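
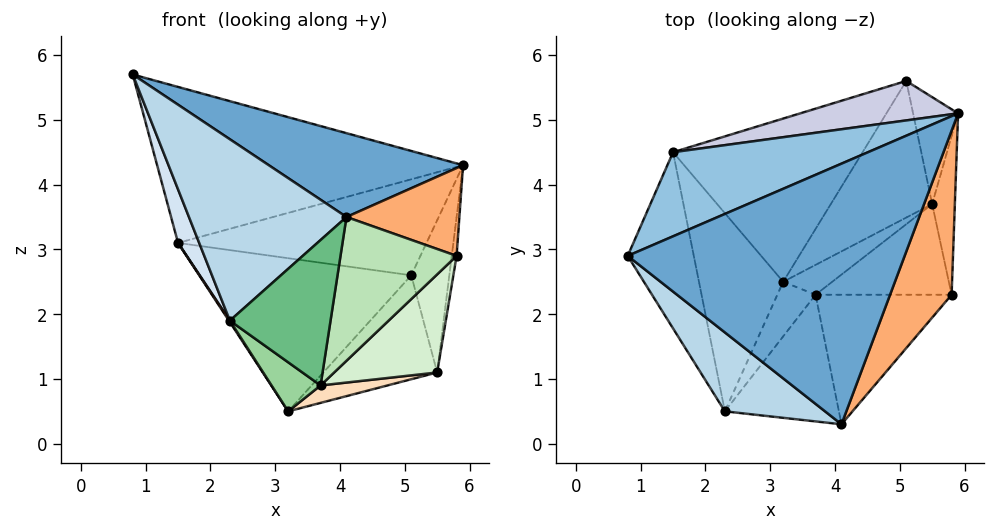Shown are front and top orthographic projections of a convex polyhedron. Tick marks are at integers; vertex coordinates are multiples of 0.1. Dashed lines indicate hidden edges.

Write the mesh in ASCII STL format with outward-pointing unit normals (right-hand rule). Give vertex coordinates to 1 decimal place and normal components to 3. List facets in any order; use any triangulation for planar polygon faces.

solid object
 facet normal 0.366 -0.285 0.886
  outer loop
   vertex 4.1 0.3 3.5
   vertex 5.9 5.1 4.3
   vertex 0.8 2.9 5.7
  endloop
 endfacet
 facet normal -0.242 0.854 0.460
  outer loop
   vertex 1.5 4.5 3.1
   vertex 0.8 2.9 5.7
   vertex 5.9 5.1 4.3
  endloop
 endfacet
 facet normal -0.415 -0.834 0.363
  outer loop
   vertex 2.3 0.5 1.9
   vertex 4.1 0.3 3.5
   vertex 0.8 2.9 5.7
  endloop
 endfacet
 facet normal -0.945 -0.095 -0.313
  outer loop
   vertex 2.3 0.5 1.9
   vertex 0.8 2.9 5.7
   vertex 1.5 4.5 3.1
  endloop
 endfacet
 facet normal -0.838 -0.004 -0.545
  outer loop
   vertex 2.3 0.5 1.9
   vertex 1.5 4.5 3.1
   vertex 3.2 2.5 0.5
  endloop
 endfacet
 facet normal 0.655 -0.357 0.666
  outer loop
   vertex 5.8 2.3 2.9
   vertex 5.9 5.1 4.3
   vertex 4.1 0.3 3.5
  endloop
 endfacet
 facet normal 0.990 0.034 -0.139
  outer loop
   vertex 5.8 2.3 2.9
   vertex 5.5 3.7 1.1
   vertex 5.9 5.1 4.3
  endloop
 endfacet
 facet normal 0.439 -0.454 -0.776
  outer loop
   vertex 3.7 2.3 0.9
   vertex 3.2 2.5 0.5
   vertex 5.5 3.7 1.1
  endloop
 endfacet
 facet normal 0.447 -0.674 -0.588
  outer loop
   vertex 3.7 2.3 0.9
   vertex 4.1 0.3 3.5
   vertex 2.3 0.5 1.9
  endloop
 endfacet
 facet normal 0.312 -0.635 -0.707
  outer loop
   vertex 3.7 2.3 0.9
   vertex 2.3 0.5 1.9
   vertex 3.2 2.5 0.5
  endloop
 endfacet
 facet normal 0.538 -0.626 -0.565
  outer loop
   vertex 3.7 2.3 0.9
   vertex 5.8 2.3 2.9
   vertex 4.1 0.3 3.5
  endloop
 endfacet
 facet normal 0.543 -0.617 -0.570
  outer loop
   vertex 3.7 2.3 0.9
   vertex 5.5 3.7 1.1
   vertex 5.8 2.3 2.9
  endloop
 endfacet
 facet normal -0.296 0.653 -0.696
  outer loop
   vertex 5.1 5.6 2.6
   vertex 3.2 2.5 0.5
   vertex 1.5 4.5 3.1
  endloop
 endfacet
 facet normal -0.108 0.602 -0.791
  outer loop
   vertex 5.1 5.6 2.6
   vertex 5.5 3.7 1.1
   vertex 3.2 2.5 0.5
  endloop
 endfacet
 facet normal -0.224 0.901 0.371
  outer loop
   vertex 5.1 5.6 2.6
   vertex 1.5 4.5 3.1
   vertex 5.9 5.1 4.3
  endloop
 endfacet
 facet normal 0.866 0.409 -0.287
  outer loop
   vertex 5.1 5.6 2.6
   vertex 5.9 5.1 4.3
   vertex 5.5 3.7 1.1
  endloop
 endfacet
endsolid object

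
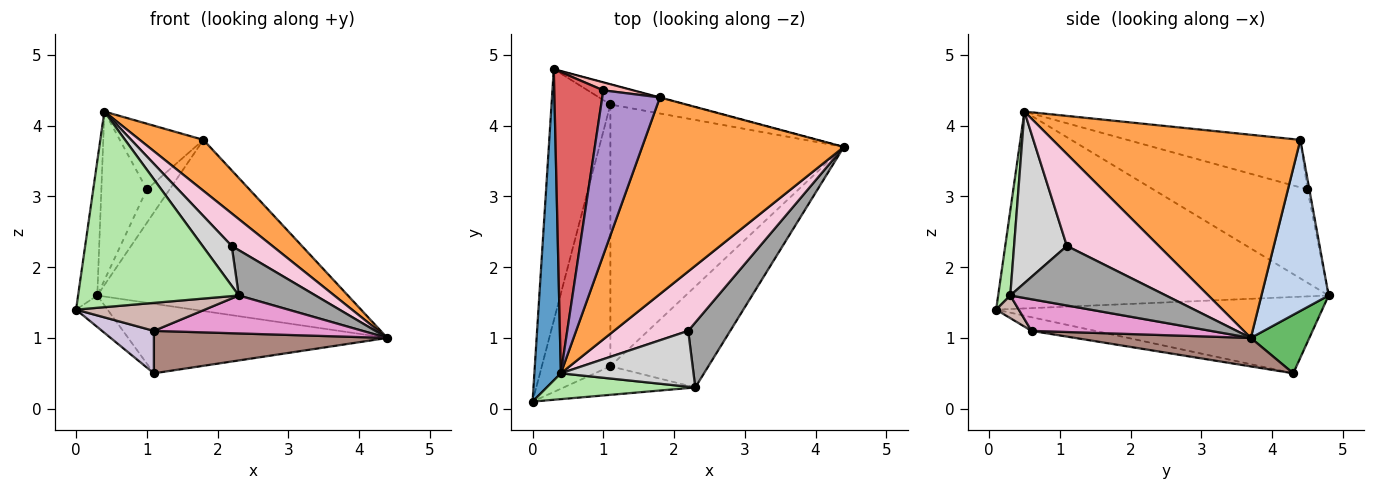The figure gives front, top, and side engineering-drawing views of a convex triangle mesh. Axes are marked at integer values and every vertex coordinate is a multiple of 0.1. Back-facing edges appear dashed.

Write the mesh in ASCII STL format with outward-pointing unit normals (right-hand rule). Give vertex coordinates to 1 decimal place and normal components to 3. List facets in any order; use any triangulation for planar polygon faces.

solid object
 facet normal -0.989 0.057 0.133
  outer loop
   vertex 0.4 0.5 4.2
   vertex 0.3 4.8 1.6
   vertex 0.0 0.1 1.4
  endloop
 endfacet
 facet normal 0.259 0.966 -0.001
  outer loop
   vertex 1.8 4.4 3.8
   vertex 4.4 3.7 1.0
   vertex 0.3 4.8 1.6
  endloop
 endfacet
 facet normal 0.698 -0.180 0.693
  outer loop
   vertex 1.8 4.4 3.8
   vertex 0.4 0.5 4.2
   vertex 4.4 3.7 1.0
  endloop
 endfacet
 facet normal -0.790 0.076 -0.609
  outer loop
   vertex 1.1 4.3 0.5
   vertex 0.0 0.1 1.4
   vertex 0.3 4.8 1.6
  endloop
 endfacet
 facet normal 0.212 0.939 -0.272
  outer loop
   vertex 1.1 4.3 0.5
   vertex 0.3 4.8 1.6
   vertex 4.4 3.7 1.0
  endloop
 endfacet
 facet normal 0.075 -0.989 0.131
  outer loop
   vertex 2.3 0.3 1.6
   vertex 0.4 0.5 4.2
   vertex 0.0 0.1 1.4
  endloop
 endfacet
 facet normal -0.857 0.252 0.450
  outer loop
   vertex 1.0 4.5 3.1
   vertex 0.3 4.8 1.6
   vertex 0.4 0.5 4.2
  endloop
 endfacet
 facet normal -0.082 0.969 0.232
  outer loop
   vertex 1.0 4.5 3.1
   vertex 1.8 4.4 3.8
   vertex 0.3 4.8 1.6
  endloop
 endfacet
 facet normal -0.608 0.294 0.737
  outer loop
   vertex 1.0 4.5 3.1
   vertex 0.4 0.5 4.2
   vertex 1.8 4.4 3.8
  endloop
 endfacet
 facet normal -0.193 -0.157 -0.969
  outer loop
   vertex 1.1 0.6 1.1
   vertex 0.0 0.1 1.4
   vertex 1.1 4.3 0.5
  endloop
 endfacet
 facet normal 0.120 -0.159 -0.980
  outer loop
   vertex 1.1 0.6 1.1
   vertex 1.1 4.3 0.5
   vertex 4.4 3.7 1.0
  endloop
 endfacet
 facet normal 0.122 -0.694 -0.709
  outer loop
   vertex 1.1 0.6 1.1
   vertex 2.3 0.3 1.6
   vertex 0.0 0.1 1.4
  endloop
 endfacet
 facet normal 0.289 -0.337 -0.896
  outer loop
   vertex 1.1 0.6 1.1
   vertex 4.4 3.7 1.0
   vertex 2.3 0.3 1.6
  endloop
 endfacet
 facet normal 0.736 -0.325 0.594
  outer loop
   vertex 2.2 1.1 2.3
   vertex 4.4 3.7 1.0
   vertex 0.4 0.5 4.2
  endloop
 endfacet
 facet normal 0.758 -0.374 0.535
  outer loop
   vertex 2.2 1.1 2.3
   vertex 2.3 0.3 1.6
   vertex 4.4 3.7 1.0
  endloop
 endfacet
 facet normal 0.725 -0.400 0.561
  outer loop
   vertex 2.2 1.1 2.3
   vertex 0.4 0.5 4.2
   vertex 2.3 0.3 1.6
  endloop
 endfacet
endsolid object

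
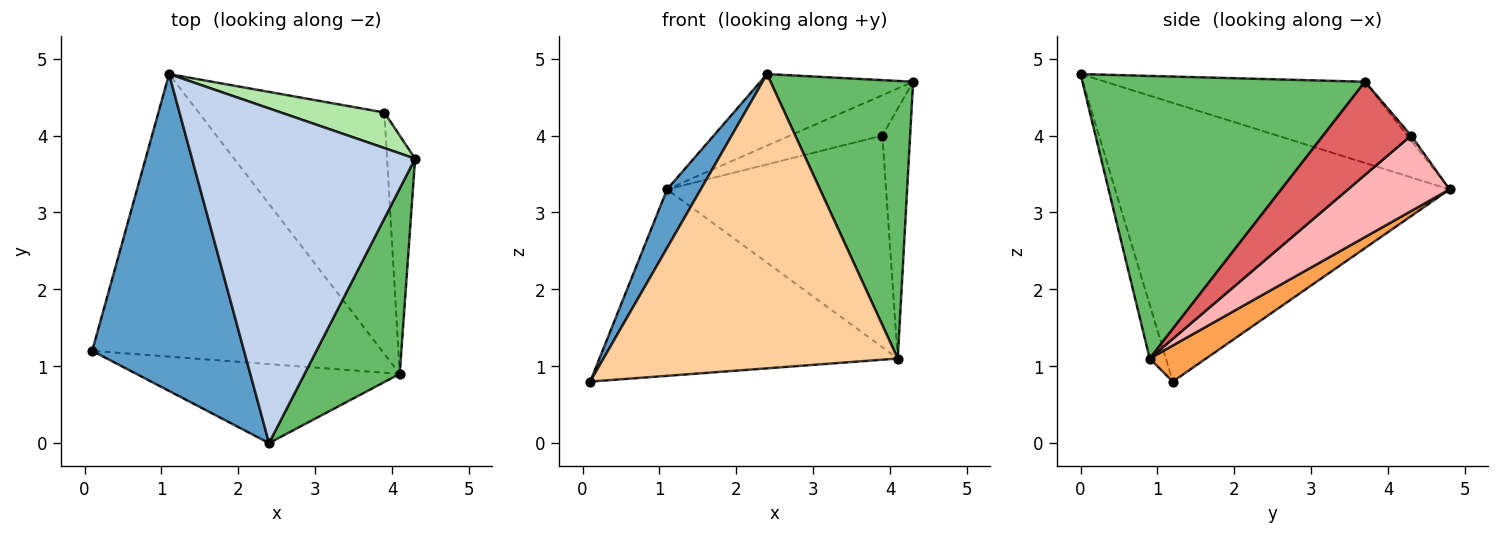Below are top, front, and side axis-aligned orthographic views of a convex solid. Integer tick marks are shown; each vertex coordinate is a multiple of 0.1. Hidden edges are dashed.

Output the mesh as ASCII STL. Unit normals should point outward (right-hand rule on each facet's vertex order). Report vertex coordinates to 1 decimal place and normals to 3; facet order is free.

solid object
 facet normal -0.875 -0.088 0.477
  outer loop
   vertex 2.4 0.0 4.8
   vertex 1.1 4.8 3.3
   vertex 0.1 1.2 0.8
  endloop
 endfacet
 facet normal -0.335 0.197 0.921
  outer loop
   vertex 2.4 0.0 4.8
   vertex 4.3 3.7 4.7
   vertex 1.1 4.8 3.3
  endloop
 endfacet
 facet normal 0.103 0.548 -0.830
  outer loop
   vertex 4.1 0.9 1.1
   vertex 0.1 1.2 0.8
   vertex 1.1 4.8 3.3
  endloop
 endfacet
 facet normal -0.053 -0.964 -0.259
  outer loop
   vertex 4.1 0.9 1.1
   vertex 2.4 0.0 4.8
   vertex 0.1 1.2 0.8
  endloop
 endfacet
 facet normal 0.855 -0.431 0.288
  outer loop
   vertex 4.1 0.9 1.1
   vertex 4.3 3.7 4.7
   vertex 2.4 0.0 4.8
  endloop
 endfacet
 facet normal -0.031 0.750 0.661
  outer loop
   vertex 3.9 4.3 4.0
   vertex 1.1 4.8 3.3
   vertex 4.3 3.7 4.7
  endloop
 endfacet
 facet normal 0.917 0.289 -0.276
  outer loop
   vertex 3.9 4.3 4.0
   vertex 4.3 3.7 4.7
   vertex 4.1 0.9 1.1
  endloop
 endfacet
 facet normal 0.292 0.630 -0.719
  outer loop
   vertex 3.9 4.3 4.0
   vertex 4.1 0.9 1.1
   vertex 1.1 4.8 3.3
  endloop
 endfacet
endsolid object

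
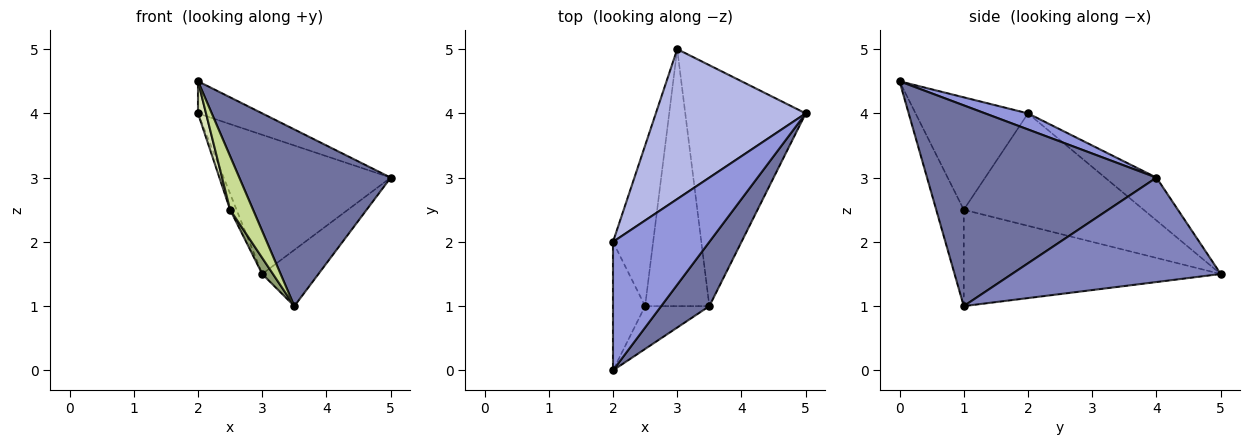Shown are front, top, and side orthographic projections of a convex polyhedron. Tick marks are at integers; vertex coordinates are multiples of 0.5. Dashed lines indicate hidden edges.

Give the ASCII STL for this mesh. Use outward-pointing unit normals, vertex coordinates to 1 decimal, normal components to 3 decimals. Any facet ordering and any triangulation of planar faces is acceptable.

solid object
 facet normal 0.818 -0.540 0.196
  outer loop
   vertex 3.5 1.0 1.0
   vertex 5.0 4.0 3.0
   vertex 2.0 0.0 4.5
  endloop
 endfacet
 facet normal 0.645 0.174 -0.744
  outer loop
   vertex 3.5 1.0 1.0
   vertex 3.0 5.0 1.5
   vertex 5.0 4.0 3.0
  endloop
 endfacet
 facet normal 0.160 0.239 0.958
  outer loop
   vertex 2.0 2.0 4.0
   vertex 2.0 0.0 4.5
   vertex 5.0 4.0 3.0
  endloop
 endfacet
 facet normal -0.205 0.666 0.717
  outer loop
   vertex 2.0 2.0 4.0
   vertex 5.0 4.0 3.0
   vertex 3.0 5.0 1.5
  endloop
 endfacet
 facet normal -0.832 -0.035 -0.554
  outer loop
   vertex 2.5 1.0 2.5
   vertex 3.0 5.0 1.5
   vertex 3.5 1.0 1.0
  endloop
 endfacet
 facet normal -0.941 0.034 -0.336
  outer loop
   vertex 2.5 1.0 2.5
   vertex 2.0 2.0 4.0
   vertex 3.0 5.0 1.5
  endloop
 endfacet
 facet normal -0.684 -0.570 -0.456
  outer loop
   vertex 2.5 1.0 2.5
   vertex 3.5 1.0 1.0
   vertex 2.0 0.0 4.5
  endloop
 endfacet
 facet normal -0.959 -0.069 -0.274
  outer loop
   vertex 2.5 1.0 2.5
   vertex 2.0 0.0 4.5
   vertex 2.0 2.0 4.0
  endloop
 endfacet
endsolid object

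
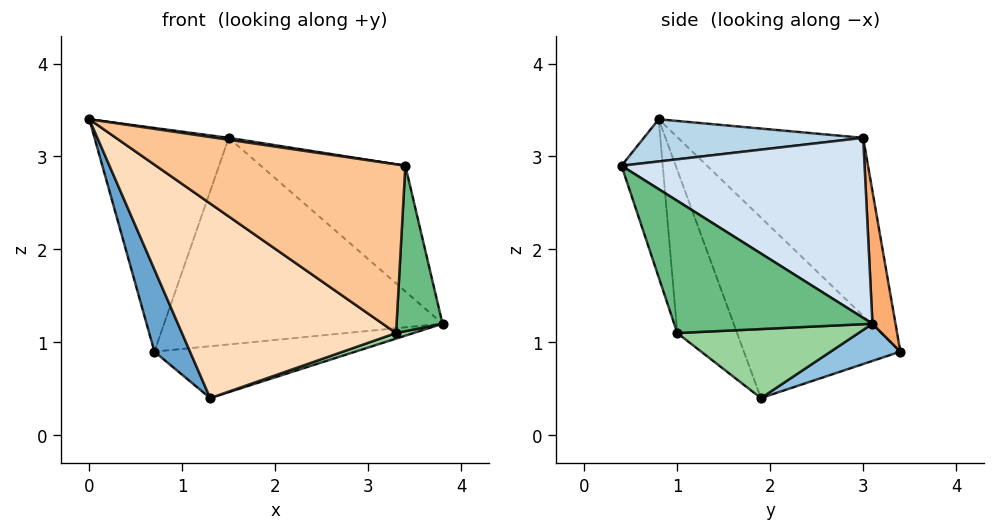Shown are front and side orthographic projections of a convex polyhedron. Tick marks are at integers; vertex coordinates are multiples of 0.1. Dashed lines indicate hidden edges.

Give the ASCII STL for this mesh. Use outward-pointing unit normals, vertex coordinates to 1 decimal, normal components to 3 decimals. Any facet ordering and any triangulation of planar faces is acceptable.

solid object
 facet normal -0.871 -0.198 -0.450
  outer loop
   vertex 0.7 3.4 0.9
   vertex 1.3 1.9 0.4
   vertex 0.0 0.8 3.4
  endloop
 endfacet
 facet normal 0.124 0.358 -0.925
  outer loop
   vertex 0.7 3.4 0.9
   vertex 3.8 3.1 1.2
   vertex 1.3 1.9 0.4
  endloop
 endfacet
 facet normal 0.145 -0.009 0.989
  outer loop
   vertex 1.5 3.0 3.2
   vertex 0.0 0.8 3.4
   vertex 3.4 0.4 2.9
  endloop
 endfacet
 facet normal 0.604 0.359 0.712
  outer loop
   vertex 1.5 3.0 3.2
   vertex 3.4 0.4 2.9
   vertex 3.8 3.1 1.2
  endloop
 endfacet
 facet normal -0.756 0.548 0.358
  outer loop
   vertex 1.5 3.0 3.2
   vertex 0.7 3.4 0.9
   vertex 0.0 0.8 3.4
  endloop
 endfacet
 facet normal 0.082 0.986 0.143
  outer loop
   vertex 1.5 3.0 3.2
   vertex 3.8 3.1 1.2
   vertex 0.7 3.4 0.9
  endloop
 endfacet
 facet normal -0.155 -0.940 -0.305
  outer loop
   vertex 3.3 1.0 1.1
   vertex 3.4 0.4 2.9
   vertex 0.0 0.8 3.4
  endloop
 endfacet
 facet normal -0.243 -0.872 -0.425
  outer loop
   vertex 3.3 1.0 1.1
   vertex 0.0 0.8 3.4
   vertex 1.3 1.9 0.4
  endloop
 endfacet
 facet normal 0.966 -0.224 -0.128
  outer loop
   vertex 3.3 1.0 1.1
   vertex 3.8 3.1 1.2
   vertex 3.4 0.4 2.9
  endloop
 endfacet
 facet normal 0.318 -0.031 -0.948
  outer loop
   vertex 3.3 1.0 1.1
   vertex 1.3 1.9 0.4
   vertex 3.8 3.1 1.2
  endloop
 endfacet
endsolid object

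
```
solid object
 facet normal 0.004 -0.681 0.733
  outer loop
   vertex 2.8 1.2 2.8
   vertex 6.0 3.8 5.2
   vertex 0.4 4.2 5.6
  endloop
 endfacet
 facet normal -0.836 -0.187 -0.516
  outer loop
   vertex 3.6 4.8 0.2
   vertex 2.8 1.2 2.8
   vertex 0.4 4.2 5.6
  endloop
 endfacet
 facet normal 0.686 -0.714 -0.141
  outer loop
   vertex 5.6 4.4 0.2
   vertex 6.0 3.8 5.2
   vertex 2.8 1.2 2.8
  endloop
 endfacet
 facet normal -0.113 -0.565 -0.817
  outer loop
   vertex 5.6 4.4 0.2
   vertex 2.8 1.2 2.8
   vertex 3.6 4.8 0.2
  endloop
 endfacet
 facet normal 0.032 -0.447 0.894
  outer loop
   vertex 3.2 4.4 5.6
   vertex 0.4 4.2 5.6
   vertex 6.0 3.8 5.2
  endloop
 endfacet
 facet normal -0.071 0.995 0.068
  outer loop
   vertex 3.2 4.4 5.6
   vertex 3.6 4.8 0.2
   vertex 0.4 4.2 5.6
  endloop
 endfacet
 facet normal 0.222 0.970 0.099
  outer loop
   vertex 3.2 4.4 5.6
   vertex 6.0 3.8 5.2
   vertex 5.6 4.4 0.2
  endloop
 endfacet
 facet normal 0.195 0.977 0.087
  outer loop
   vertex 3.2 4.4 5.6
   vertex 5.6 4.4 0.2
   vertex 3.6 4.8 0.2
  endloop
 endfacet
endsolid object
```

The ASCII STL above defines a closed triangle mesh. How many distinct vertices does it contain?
6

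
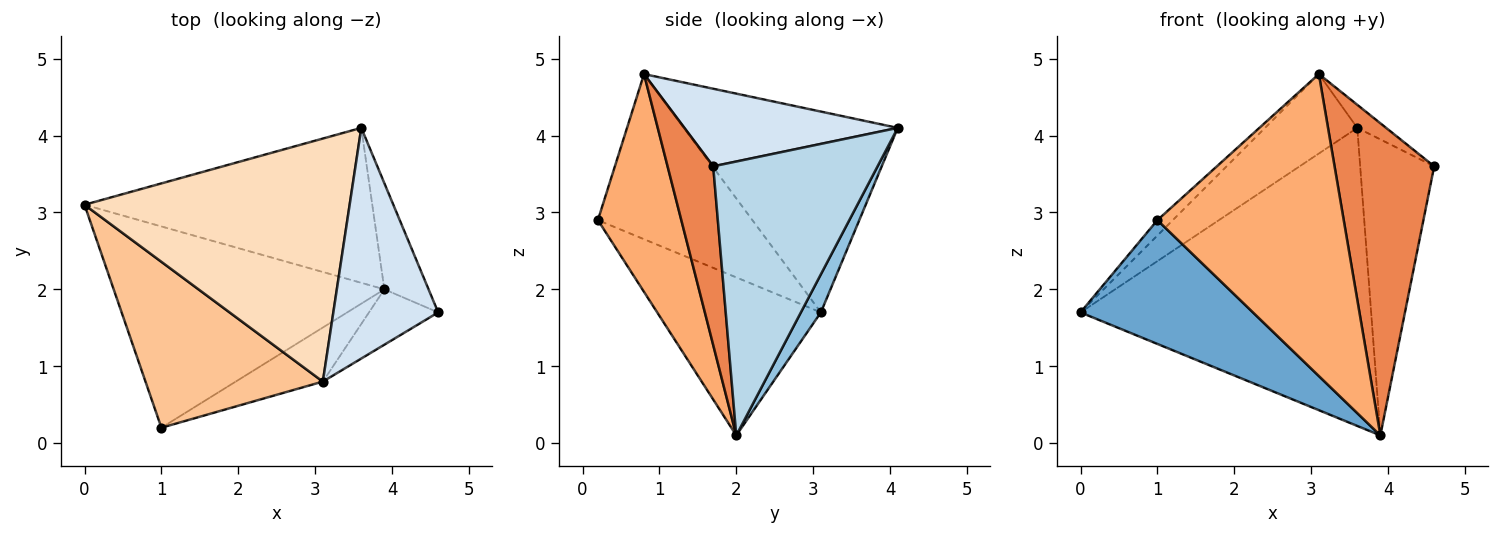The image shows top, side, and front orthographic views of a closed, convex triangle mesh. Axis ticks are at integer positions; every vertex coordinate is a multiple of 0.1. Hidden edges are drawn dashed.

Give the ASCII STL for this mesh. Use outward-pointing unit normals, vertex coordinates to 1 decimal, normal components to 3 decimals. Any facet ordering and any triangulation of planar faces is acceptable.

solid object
 facet normal -0.445 -0.469 -0.763
  outer loop
   vertex 3.9 2.0 0.1
   vertex 1.0 0.2 2.9
   vertex 0.0 3.1 1.7
  endloop
 endfacet
 facet normal 0.061 0.886 -0.460
  outer loop
   vertex 3.6 4.1 4.1
   vertex 3.9 2.0 0.1
   vertex 0.0 3.1 1.7
  endloop
 endfacet
 facet normal 0.902 0.406 -0.146
  outer loop
   vertex 3.6 4.1 4.1
   vertex 4.6 1.7 3.6
   vertex 3.9 2.0 0.1
  endloop
 endfacet
 facet normal 0.593 0.080 0.801
  outer loop
   vertex 3.1 0.8 4.8
   vertex 4.6 1.7 3.6
   vertex 3.6 4.1 4.1
  endloop
 endfacet
 facet normal 0.411 -0.898 -0.159
  outer loop
   vertex 3.1 0.8 4.8
   vertex 3.9 2.0 0.1
   vertex 4.6 1.7 3.6
  endloop
 endfacet
 facet normal 0.403 -0.901 -0.161
  outer loop
   vertex 3.1 0.8 4.8
   vertex 1.0 0.2 2.9
   vertex 3.9 2.0 0.1
  endloop
 endfacet
 facet normal -0.680 0.068 0.730
  outer loop
   vertex 3.1 0.8 4.8
   vertex 0.0 3.1 1.7
   vertex 1.0 0.2 2.9
  endloop
 endfacet
 facet normal -0.584 0.252 0.771
  outer loop
   vertex 3.1 0.8 4.8
   vertex 3.6 4.1 4.1
   vertex 0.0 3.1 1.7
  endloop
 endfacet
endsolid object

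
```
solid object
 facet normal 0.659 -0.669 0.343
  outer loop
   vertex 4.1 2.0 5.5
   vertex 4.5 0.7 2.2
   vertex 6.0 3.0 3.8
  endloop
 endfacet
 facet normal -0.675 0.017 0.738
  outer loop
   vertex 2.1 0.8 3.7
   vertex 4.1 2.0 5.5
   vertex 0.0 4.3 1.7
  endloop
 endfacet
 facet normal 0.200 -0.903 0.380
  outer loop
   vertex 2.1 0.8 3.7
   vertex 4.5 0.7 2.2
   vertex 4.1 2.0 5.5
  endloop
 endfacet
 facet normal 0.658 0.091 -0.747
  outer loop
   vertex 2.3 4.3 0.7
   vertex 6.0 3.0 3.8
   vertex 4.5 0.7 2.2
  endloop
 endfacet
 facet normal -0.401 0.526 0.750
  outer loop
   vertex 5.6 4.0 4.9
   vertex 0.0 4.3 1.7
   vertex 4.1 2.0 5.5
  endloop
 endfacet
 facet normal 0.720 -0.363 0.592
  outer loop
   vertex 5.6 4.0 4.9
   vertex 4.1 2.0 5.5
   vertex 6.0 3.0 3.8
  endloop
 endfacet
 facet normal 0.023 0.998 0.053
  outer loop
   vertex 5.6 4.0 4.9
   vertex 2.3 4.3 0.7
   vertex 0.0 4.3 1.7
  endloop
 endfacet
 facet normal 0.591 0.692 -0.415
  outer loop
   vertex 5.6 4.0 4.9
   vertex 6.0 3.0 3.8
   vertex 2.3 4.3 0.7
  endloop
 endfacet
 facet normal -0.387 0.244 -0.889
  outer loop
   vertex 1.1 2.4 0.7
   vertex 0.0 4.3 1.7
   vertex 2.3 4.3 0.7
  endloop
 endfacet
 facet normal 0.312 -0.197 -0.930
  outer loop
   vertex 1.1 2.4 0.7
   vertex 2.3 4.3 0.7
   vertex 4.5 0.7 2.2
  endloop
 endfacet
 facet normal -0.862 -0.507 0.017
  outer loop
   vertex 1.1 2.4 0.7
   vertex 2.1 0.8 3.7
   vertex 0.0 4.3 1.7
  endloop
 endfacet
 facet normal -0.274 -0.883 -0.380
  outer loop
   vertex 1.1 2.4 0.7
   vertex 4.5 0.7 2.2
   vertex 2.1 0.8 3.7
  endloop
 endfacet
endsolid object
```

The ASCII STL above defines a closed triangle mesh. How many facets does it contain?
12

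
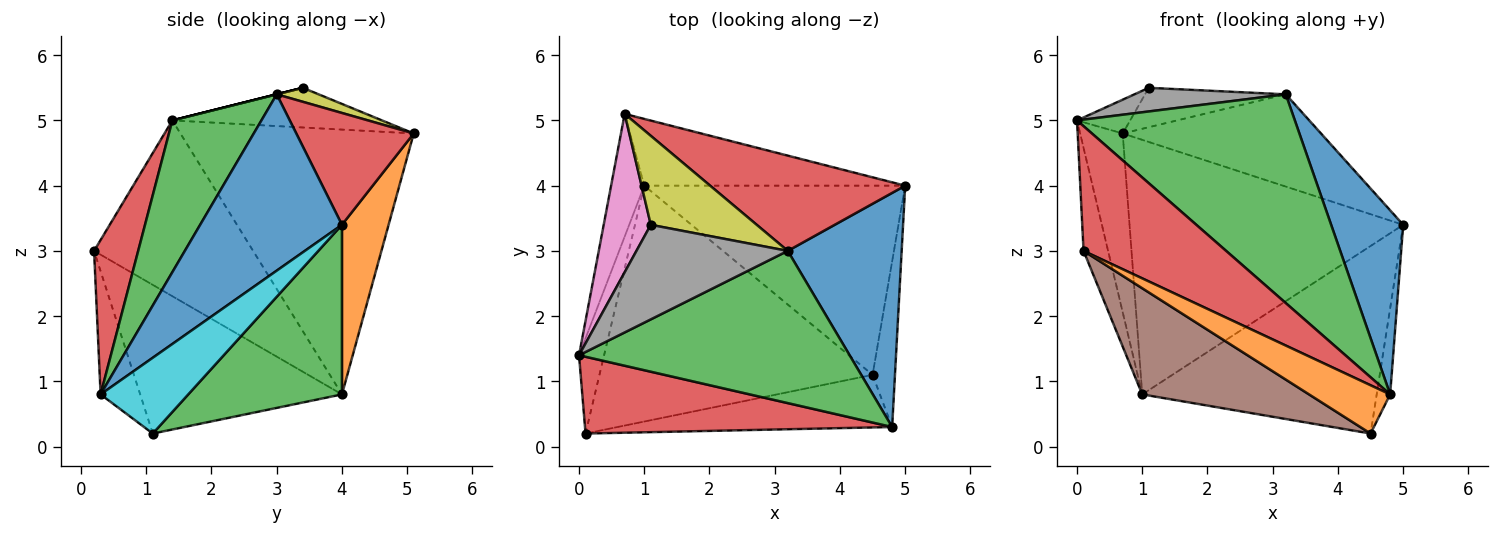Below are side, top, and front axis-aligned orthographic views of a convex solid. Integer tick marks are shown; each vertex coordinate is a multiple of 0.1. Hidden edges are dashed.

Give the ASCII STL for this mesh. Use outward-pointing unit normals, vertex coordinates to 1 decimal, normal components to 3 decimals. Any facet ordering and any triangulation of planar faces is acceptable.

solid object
 facet normal -0.976 0.178 -0.122
  outer loop
   vertex 1.0 4.0 0.8
   vertex 0.0 1.4 5.0
   vertex 0.7 5.1 4.8
  endloop
 endfacet
 facet normal 0.163 0.954 -0.250
  outer loop
   vertex 1.0 4.0 0.8
   vertex 0.7 5.1 4.8
   vertex 5.0 4.0 3.4
  endloop
 endfacet
 facet normal 0.419 0.639 -0.645
  outer loop
   vertex 1.0 4.0 0.8
   vertex 5.0 4.0 3.4
   vertex 4.5 1.1 0.2
  endloop
 endfacet
 facet normal 0.381 0.643 0.664
  outer loop
   vertex 3.2 3.0 5.4
   vertex 5.0 4.0 3.4
   vertex 0.7 5.1 4.8
  endloop
 endfacet
 facet normal -0.979 0.151 -0.140
  outer loop
   vertex 0.1 0.2 3.0
   vertex 0.0 1.4 5.0
   vertex 1.0 4.0 0.8
  endloop
 endfacet
 facet normal -0.445 -0.368 -0.817
  outer loop
   vertex 0.1 0.2 3.0
   vertex 1.0 4.0 0.8
   vertex 4.5 1.1 0.2
  endloop
 endfacet
 facet normal -0.636 0.161 0.755
  outer loop
   vertex 1.1 3.4 5.5
   vertex 0.7 5.1 4.8
   vertex 0.0 1.4 5.0
  endloop
 endfacet
 facet normal 0.000 -0.243 0.970
  outer loop
   vertex 1.1 3.4 5.5
   vertex 0.0 1.4 5.0
   vertex 3.2 3.0 5.4
  endloop
 endfacet
 facet normal 0.120 0.402 0.908
  outer loop
   vertex 1.1 3.4 5.5
   vertex 3.2 3.0 5.4
   vertex 0.7 5.1 4.8
  endloop
 endfacet
 facet normal 0.949 0.146 -0.280
  outer loop
   vertex 4.8 0.3 0.8
   vertex 4.5 1.1 0.2
   vertex 5.0 4.0 3.4
  endloop
 endfacet
 facet normal 0.773 -0.392 0.499
  outer loop
   vertex 4.8 0.3 0.8
   vertex 5.0 4.0 3.4
   vertex 3.2 3.0 5.4
  endloop
 endfacet
 facet normal -0.314 -0.642 -0.699
  outer loop
   vertex 4.8 0.3 0.8
   vertex 0.1 0.2 3.0
   vertex 4.5 1.1 0.2
  endloop
 endfacet
 facet normal 0.314 -0.767 0.559
  outer loop
   vertex 4.8 0.3 0.8
   vertex 3.2 3.0 5.4
   vertex 0.0 1.4 5.0
  endloop
 endfacet
 facet normal 0.255 -0.824 0.507
  outer loop
   vertex 4.8 0.3 0.8
   vertex 0.0 1.4 5.0
   vertex 0.1 0.2 3.0
  endloop
 endfacet
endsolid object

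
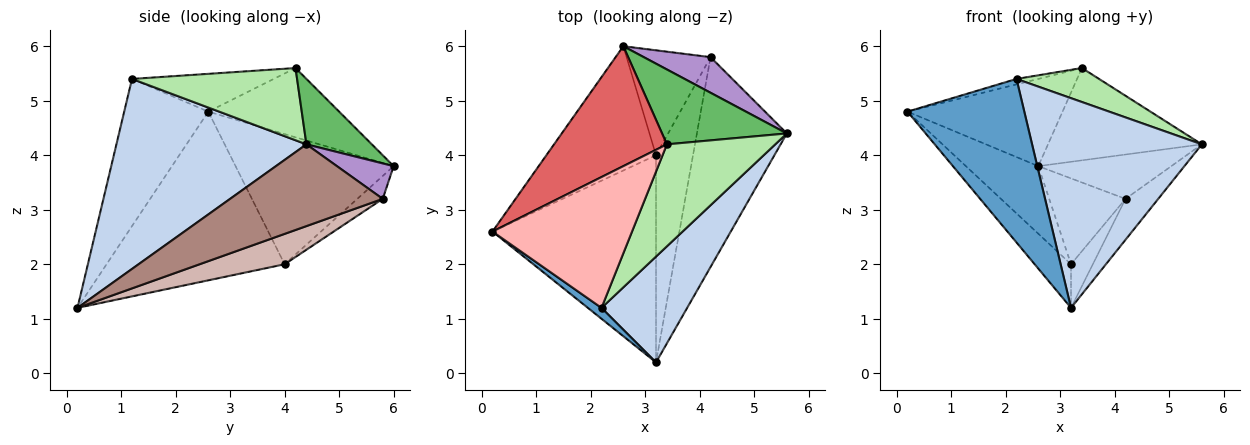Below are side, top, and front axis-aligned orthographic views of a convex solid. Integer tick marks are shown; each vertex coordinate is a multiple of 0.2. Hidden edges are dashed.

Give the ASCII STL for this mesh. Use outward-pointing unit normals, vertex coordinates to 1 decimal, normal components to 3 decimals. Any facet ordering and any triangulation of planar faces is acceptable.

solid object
 facet normal -0.583 -0.810 0.054
  outer loop
   vertex 2.2 1.2 5.4
   vertex 0.2 2.6 4.8
   vertex 3.2 0.2 1.2
  endloop
 endfacet
 facet normal 0.707 -0.632 0.319
  outer loop
   vertex 2.2 1.2 5.4
   vertex 3.2 0.2 1.2
   vertex 5.6 4.4 4.2
  endloop
 endfacet
 facet normal -0.710 0.145 -0.689
  outer loop
   vertex 3.2 4.0 2.0
   vertex 3.2 0.2 1.2
   vertex 0.2 2.6 4.8
  endloop
 endfacet
 facet normal -0.722 0.331 -0.608
  outer loop
   vertex 3.2 4.0 2.0
   vertex 0.2 2.6 4.8
   vertex 2.6 6.0 3.8
  endloop
 endfacet
 facet normal 0.314 0.738 0.598
  outer loop
   vertex 3.4 4.2 5.6
   vertex 5.6 4.4 4.2
   vertex 2.6 6.0 3.8
  endloop
 endfacet
 facet normal 0.535 -0.267 0.802
  outer loop
   vertex 3.4 4.2 5.6
   vertex 2.2 1.2 5.4
   vertex 5.6 4.4 4.2
  endloop
 endfacet
 facet normal -0.445 0.527 0.724
  outer loop
   vertex 3.4 4.2 5.6
   vertex 2.6 6.0 3.8
   vertex 0.2 2.6 4.8
  endloop
 endfacet
 facet normal -0.261 0.040 0.964
  outer loop
   vertex 3.4 4.2 5.6
   vertex 0.2 2.6 4.8
   vertex 2.2 1.2 5.4
  endloop
 endfacet
 facet normal 0.315 0.740 0.594
  outer loop
   vertex 4.2 5.8 3.2
   vertex 2.6 6.0 3.8
   vertex 5.6 4.4 4.2
  endloop
 endfacet
 facet normal -0.207 0.620 -0.757
  outer loop
   vertex 4.2 5.8 3.2
   vertex 3.2 4.0 2.0
   vertex 2.6 6.0 3.8
  endloop
 endfacet
 facet normal 0.666 0.143 -0.732
  outer loop
   vertex 4.2 5.8 3.2
   vertex 5.6 4.4 4.2
   vertex 3.2 0.2 1.2
  endloop
 endfacet
 facet normal 0.626 0.161 -0.763
  outer loop
   vertex 4.2 5.8 3.2
   vertex 3.2 0.2 1.2
   vertex 3.2 4.0 2.0
  endloop
 endfacet
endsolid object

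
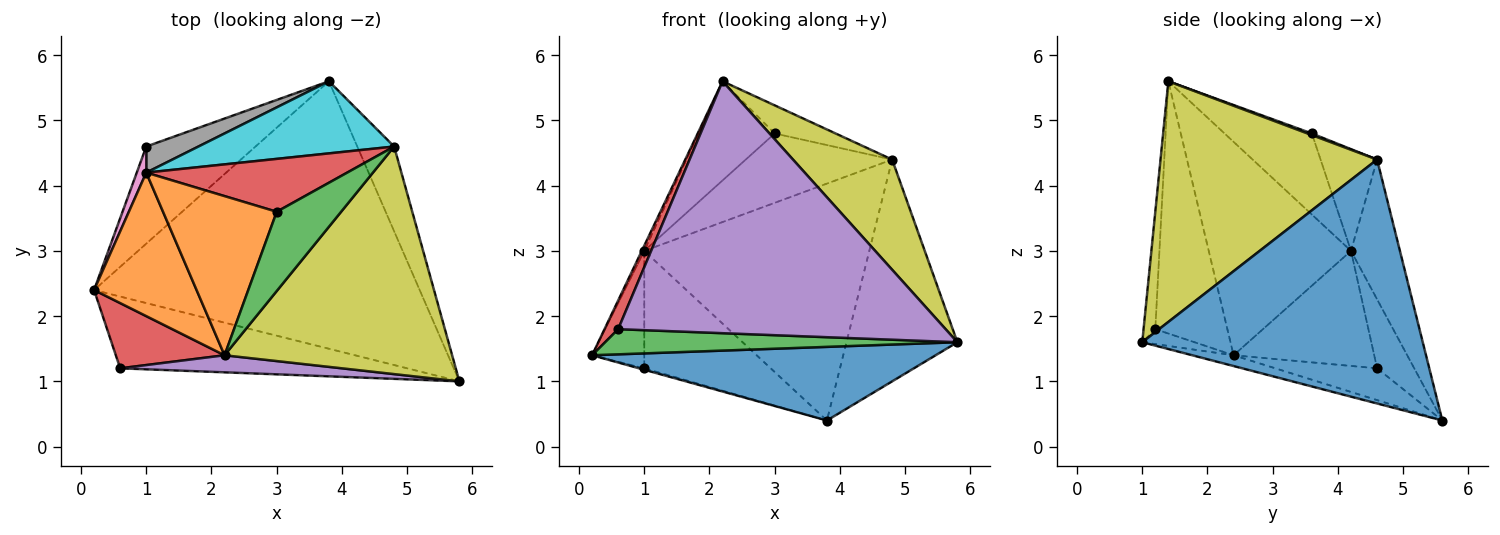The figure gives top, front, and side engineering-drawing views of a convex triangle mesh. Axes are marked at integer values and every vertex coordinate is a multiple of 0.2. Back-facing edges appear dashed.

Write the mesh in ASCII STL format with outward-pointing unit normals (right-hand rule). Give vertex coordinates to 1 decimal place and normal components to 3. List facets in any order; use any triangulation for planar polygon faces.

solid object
 facet normal -0.032 -0.265 -0.964
  outer loop
   vertex 3.8 5.6 0.4
   vertex 5.8 1.0 1.6
   vertex 0.2 2.4 1.4
  endloop
 endfacet
 facet normal -0.901 0.016 0.433
  outer loop
   vertex 1.0 4.2 3.0
   vertex 0.2 2.4 1.4
   vertex 2.2 1.4 5.6
  endloop
 endfacet
 facet normal -0.049 -0.330 -0.943
  outer loop
   vertex 0.6 1.2 1.8
   vertex 0.2 2.4 1.4
   vertex 5.8 1.0 1.6
  endloop
 endfacet
 facet normal -0.905 -0.172 0.390
  outer loop
   vertex 0.6 1.2 1.8
   vertex 2.2 1.4 5.6
   vertex 0.2 2.4 1.4
  endloop
 endfacet
 facet normal -0.036 -0.997 0.068
  outer loop
   vertex 0.6 1.2 1.8
   vertex 5.8 1.0 1.6
   vertex 2.2 1.4 5.6
  endloop
 endfacet
 facet normal -0.279 0.014 -0.960
  outer loop
   vertex 1.0 4.6 1.2
   vertex 3.8 5.6 0.4
   vertex 0.2 2.4 1.4
  endloop
 endfacet
 facet normal -0.935 0.347 0.077
  outer loop
   vertex 1.0 4.6 1.2
   vertex 0.2 2.4 1.4
   vertex 1.0 4.2 3.0
  endloop
 endfacet
 facet normal -0.276 0.938 0.209
  outer loop
   vertex 1.0 4.6 1.2
   vertex 1.0 4.2 3.0
   vertex 3.8 5.6 0.4
  endloop
 endfacet
 facet normal 0.689 -0.316 0.652
  outer loop
   vertex 4.8 4.6 4.4
   vertex 2.2 1.4 5.6
   vertex 5.8 1.0 1.6
  endloop
 endfacet
 facet normal -0.204 0.937 0.285
  outer loop
   vertex 4.8 4.6 4.4
   vertex 3.8 5.6 0.4
   vertex 1.0 4.2 3.0
  endloop
 endfacet
 facet normal 0.921 0.364 -0.139
  outer loop
   vertex 4.8 4.6 4.4
   vertex 5.8 1.0 1.6
   vertex 3.8 5.6 0.4
  endloop
 endfacet
 facet normal -0.518 0.452 0.726
  outer loop
   vertex 3.0 3.6 4.8
   vertex 1.0 4.2 3.0
   vertex 2.2 1.4 5.6
  endloop
 endfacet
 facet normal 0.024 0.334 0.942
  outer loop
   vertex 3.0 3.6 4.8
   vertex 2.2 1.4 5.6
   vertex 4.8 4.6 4.4
  endloop
 endfacet
 facet normal -0.294 0.760 0.580
  outer loop
   vertex 3.0 3.6 4.8
   vertex 4.8 4.6 4.4
   vertex 1.0 4.2 3.0
  endloop
 endfacet
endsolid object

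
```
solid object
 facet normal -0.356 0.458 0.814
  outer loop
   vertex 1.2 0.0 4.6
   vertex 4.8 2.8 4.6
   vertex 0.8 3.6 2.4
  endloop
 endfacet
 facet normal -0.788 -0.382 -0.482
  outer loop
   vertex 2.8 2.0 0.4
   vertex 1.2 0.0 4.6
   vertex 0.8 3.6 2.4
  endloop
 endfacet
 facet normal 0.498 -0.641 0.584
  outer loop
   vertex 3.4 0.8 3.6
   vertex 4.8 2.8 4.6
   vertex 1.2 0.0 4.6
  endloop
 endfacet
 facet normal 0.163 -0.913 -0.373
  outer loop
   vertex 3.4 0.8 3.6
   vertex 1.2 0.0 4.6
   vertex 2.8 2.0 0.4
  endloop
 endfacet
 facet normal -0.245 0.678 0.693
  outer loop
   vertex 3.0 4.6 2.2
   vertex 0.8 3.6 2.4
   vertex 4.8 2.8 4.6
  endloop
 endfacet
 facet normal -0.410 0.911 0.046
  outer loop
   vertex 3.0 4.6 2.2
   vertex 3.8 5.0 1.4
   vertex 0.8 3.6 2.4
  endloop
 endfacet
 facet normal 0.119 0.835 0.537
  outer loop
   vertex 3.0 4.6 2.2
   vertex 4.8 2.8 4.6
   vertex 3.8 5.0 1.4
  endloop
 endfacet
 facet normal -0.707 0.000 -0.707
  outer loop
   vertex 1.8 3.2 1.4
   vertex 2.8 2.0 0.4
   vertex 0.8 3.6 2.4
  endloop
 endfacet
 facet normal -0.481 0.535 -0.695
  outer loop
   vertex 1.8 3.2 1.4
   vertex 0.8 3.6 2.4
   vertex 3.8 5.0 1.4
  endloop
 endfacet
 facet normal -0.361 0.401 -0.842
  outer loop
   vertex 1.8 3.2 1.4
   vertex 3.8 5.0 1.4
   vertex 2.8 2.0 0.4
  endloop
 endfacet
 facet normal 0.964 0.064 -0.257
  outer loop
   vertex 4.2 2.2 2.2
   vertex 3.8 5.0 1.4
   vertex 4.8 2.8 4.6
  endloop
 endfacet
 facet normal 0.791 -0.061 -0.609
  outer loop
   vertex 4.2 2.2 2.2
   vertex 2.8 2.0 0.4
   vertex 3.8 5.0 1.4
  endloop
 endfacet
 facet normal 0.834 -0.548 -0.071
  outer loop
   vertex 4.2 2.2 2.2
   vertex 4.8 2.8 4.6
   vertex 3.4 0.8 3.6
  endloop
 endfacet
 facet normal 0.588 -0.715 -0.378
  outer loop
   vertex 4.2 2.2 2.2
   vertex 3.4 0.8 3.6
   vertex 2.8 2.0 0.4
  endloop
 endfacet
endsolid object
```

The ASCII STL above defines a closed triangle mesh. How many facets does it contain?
14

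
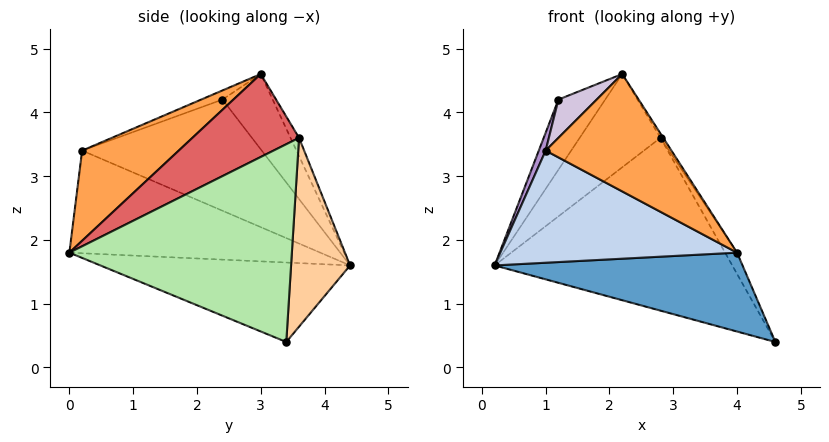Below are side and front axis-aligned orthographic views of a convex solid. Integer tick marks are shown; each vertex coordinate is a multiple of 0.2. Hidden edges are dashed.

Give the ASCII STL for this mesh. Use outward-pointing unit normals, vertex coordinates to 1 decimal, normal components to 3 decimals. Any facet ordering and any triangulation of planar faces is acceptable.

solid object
 facet normal -0.315 -0.313 -0.896
  outer loop
   vertex 4.0 0.0 1.8
   vertex 0.2 4.4 1.6
   vertex 4.6 3.4 0.4
  endloop
 endfacet
 facet normal -0.448 -0.423 -0.788
  outer loop
   vertex 1.0 0.2 3.4
   vertex 0.2 4.4 1.6
   vertex 4.0 0.0 1.8
  endloop
 endfacet
 facet normal 0.382 -0.498 0.779
  outer loop
   vertex 1.0 0.2 3.4
   vertex 4.0 0.0 1.8
   vertex 2.2 3.0 4.6
  endloop
 endfacet
 facet normal 0.240 0.968 0.075
  outer loop
   vertex 2.8 3.6 3.6
   vertex 4.6 3.4 0.4
   vertex 0.2 4.4 1.6
  endloop
 endfacet
 facet normal -0.092 0.877 0.471
  outer loop
   vertex 2.8 3.6 3.6
   vertex 0.2 4.4 1.6
   vertex 2.2 3.0 4.6
  endloop
 endfacet
 facet normal 0.872 0.047 0.487
  outer loop
   vertex 2.8 3.6 3.6
   vertex 4.0 0.0 1.8
   vertex 4.6 3.4 0.4
  endloop
 endfacet
 facet normal 0.851 0.022 0.524
  outer loop
   vertex 2.8 3.6 3.6
   vertex 2.2 3.0 4.6
   vertex 4.0 0.0 1.8
  endloop
 endfacet
 facet normal -0.570 0.531 0.627
  outer loop
   vertex 1.2 2.4 4.2
   vertex 2.2 3.0 4.6
   vertex 0.2 4.4 1.6
  endloop
 endfacet
 facet normal -0.942 -0.036 0.334
  outer loop
   vertex 1.2 2.4 4.2
   vertex 0.2 4.4 1.6
   vertex 1.0 0.2 3.4
  endloop
 endfacet
 facet normal -0.179 -0.322 0.930
  outer loop
   vertex 1.2 2.4 4.2
   vertex 1.0 0.2 3.4
   vertex 2.2 3.0 4.6
  endloop
 endfacet
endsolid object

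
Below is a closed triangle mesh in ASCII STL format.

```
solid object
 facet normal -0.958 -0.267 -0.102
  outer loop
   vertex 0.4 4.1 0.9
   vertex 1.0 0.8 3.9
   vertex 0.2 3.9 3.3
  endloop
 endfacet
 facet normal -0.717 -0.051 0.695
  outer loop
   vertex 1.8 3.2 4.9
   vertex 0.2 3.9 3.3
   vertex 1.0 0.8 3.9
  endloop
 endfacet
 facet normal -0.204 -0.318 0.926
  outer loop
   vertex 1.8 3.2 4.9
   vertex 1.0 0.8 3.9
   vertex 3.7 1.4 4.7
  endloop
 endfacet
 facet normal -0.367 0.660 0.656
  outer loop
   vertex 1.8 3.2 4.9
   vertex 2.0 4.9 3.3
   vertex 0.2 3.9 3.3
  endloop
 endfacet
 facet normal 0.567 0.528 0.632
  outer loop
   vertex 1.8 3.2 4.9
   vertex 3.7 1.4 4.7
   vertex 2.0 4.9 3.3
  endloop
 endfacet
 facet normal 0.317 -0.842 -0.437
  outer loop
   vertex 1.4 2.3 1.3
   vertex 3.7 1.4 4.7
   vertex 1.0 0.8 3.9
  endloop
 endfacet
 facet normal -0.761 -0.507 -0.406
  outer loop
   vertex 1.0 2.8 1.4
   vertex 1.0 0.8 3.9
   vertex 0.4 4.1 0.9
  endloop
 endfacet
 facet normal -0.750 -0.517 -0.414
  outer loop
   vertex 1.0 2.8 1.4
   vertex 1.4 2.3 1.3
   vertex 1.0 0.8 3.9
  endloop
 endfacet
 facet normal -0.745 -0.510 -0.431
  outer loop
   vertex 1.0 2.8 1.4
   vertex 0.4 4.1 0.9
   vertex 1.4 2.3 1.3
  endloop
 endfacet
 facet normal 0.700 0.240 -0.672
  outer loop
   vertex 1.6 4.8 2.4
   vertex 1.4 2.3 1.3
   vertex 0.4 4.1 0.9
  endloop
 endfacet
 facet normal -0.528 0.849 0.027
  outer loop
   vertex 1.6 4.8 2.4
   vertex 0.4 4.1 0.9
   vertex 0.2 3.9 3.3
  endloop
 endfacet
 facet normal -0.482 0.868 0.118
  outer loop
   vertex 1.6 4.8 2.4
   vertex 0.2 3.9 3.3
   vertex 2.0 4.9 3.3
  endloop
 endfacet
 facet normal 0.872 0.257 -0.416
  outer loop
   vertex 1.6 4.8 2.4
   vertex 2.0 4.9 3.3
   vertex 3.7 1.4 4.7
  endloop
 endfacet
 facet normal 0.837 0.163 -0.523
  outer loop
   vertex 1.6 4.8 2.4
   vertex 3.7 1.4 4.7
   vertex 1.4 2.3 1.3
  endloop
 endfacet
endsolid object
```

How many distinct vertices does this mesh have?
9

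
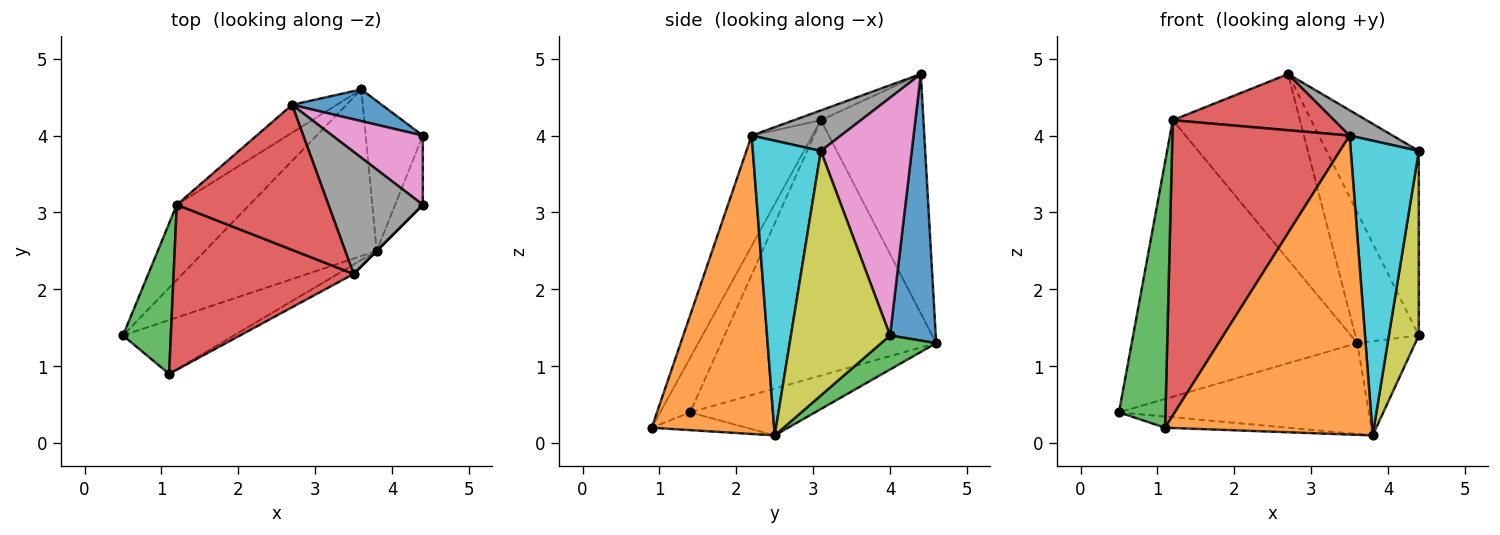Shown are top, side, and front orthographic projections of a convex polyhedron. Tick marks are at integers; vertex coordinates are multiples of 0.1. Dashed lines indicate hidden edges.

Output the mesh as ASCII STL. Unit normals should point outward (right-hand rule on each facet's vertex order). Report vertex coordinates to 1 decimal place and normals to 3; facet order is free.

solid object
 facet normal 0.573 0.796 0.193
  outer loop
   vertex 3.6 4.6 1.3
   vertex 2.7 4.4 4.8
   vertex 4.4 4.0 1.4
  endloop
 endfacet
 facet normal -0.233 0.466 -0.854
  outer loop
   vertex 3.8 2.5 0.1
   vertex 0.5 1.4 0.4
   vertex 3.6 4.6 1.3
  endloop
 endfacet
 facet normal 0.451 0.475 -0.756
  outer loop
   vertex 3.8 2.5 0.1
   vertex 3.6 4.6 1.3
   vertex 4.4 4.0 1.4
  endloop
 endfacet
 facet normal -0.060 -0.360 0.931
  outer loop
   vertex 1.2 3.1 4.2
   vertex 3.5 2.2 4.0
   vertex 2.7 4.4 4.8
  endloop
 endfacet
 facet normal -0.677 0.710 -0.193
  outer loop
   vertex 1.2 3.1 4.2
   vertex 3.6 4.6 1.3
   vertex 0.5 1.4 0.4
  endloop
 endfacet
 facet normal -0.624 0.773 -0.116
  outer loop
   vertex 1.2 3.1 4.2
   vertex 2.7 4.4 4.8
   vertex 3.6 4.6 1.3
  endloop
 endfacet
 facet normal 0.678 0.688 0.258
  outer loop
   vertex 4.4 3.1 3.8
   vertex 4.4 4.0 1.4
   vertex 2.7 4.4 4.8
  endloop
 endfacet
 facet normal 0.388 -0.187 0.903
  outer loop
   vertex 4.4 3.1 3.8
   vertex 2.7 4.4 4.8
   vertex 3.5 2.2 4.0
  endloop
 endfacet
 facet normal 0.952 -0.287 -0.108
  outer loop
   vertex 4.4 3.1 3.8
   vertex 3.8 2.5 0.1
   vertex 4.4 4.0 1.4
  endloop
 endfacet
 facet normal 0.707 -0.707 0.000
  outer loop
   vertex 4.4 3.1 3.8
   vertex 3.5 2.2 4.0
   vertex 3.8 2.5 0.1
  endloop
 endfacet
 facet normal -0.155 0.201 -0.967
  outer loop
   vertex 1.1 0.9 0.2
   vertex 0.5 1.4 0.4
   vertex 3.8 2.5 0.1
  endloop
 endfacet
 facet normal 0.509 -0.860 -0.027
  outer loop
   vertex 1.1 0.9 0.2
   vertex 3.8 2.5 0.1
   vertex 3.5 2.2 4.0
  endloop
 endfacet
 facet normal -0.489 -0.759 0.430
  outer loop
   vertex 1.1 0.9 0.2
   vertex 1.2 3.1 4.2
   vertex 0.5 1.4 0.4
  endloop
 endfacet
 facet normal -0.287 -0.836 0.467
  outer loop
   vertex 1.1 0.9 0.2
   vertex 3.5 2.2 4.0
   vertex 1.2 3.1 4.2
  endloop
 endfacet
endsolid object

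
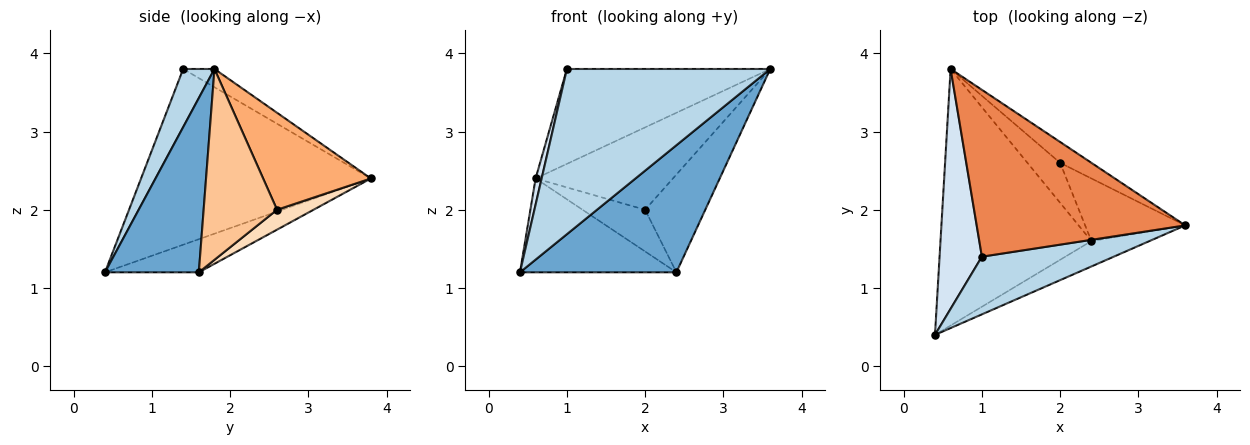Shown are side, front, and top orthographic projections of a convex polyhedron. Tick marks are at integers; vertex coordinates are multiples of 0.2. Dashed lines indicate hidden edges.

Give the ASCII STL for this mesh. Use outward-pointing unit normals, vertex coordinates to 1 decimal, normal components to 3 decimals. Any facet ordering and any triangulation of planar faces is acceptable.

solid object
 facet normal 0.507 -0.845 -0.169
  outer loop
   vertex 2.4 1.6 1.2
   vertex 3.6 1.8 3.8
   vertex 0.4 0.4 1.2
  endloop
 endfacet
 facet normal -0.202 0.337 -0.920
  outer loop
   vertex 2.4 1.6 1.2
   vertex 0.4 0.4 1.2
   vertex 0.6 3.8 2.4
  endloop
 endfacet
 facet normal 0.144 -0.934 0.326
  outer loop
   vertex 1.0 1.4 3.8
   vertex 0.4 0.4 1.2
   vertex 3.6 1.8 3.8
  endloop
 endfacet
 facet normal -0.972 -0.025 0.234
  outer loop
   vertex 1.0 1.4 3.8
   vertex 0.6 3.8 2.4
   vertex 0.4 0.4 1.2
  endloop
 endfacet
 facet normal -0.076 0.493 0.867
  outer loop
   vertex 1.0 1.4 3.8
   vertex 3.6 1.8 3.8
   vertex 0.6 3.8 2.4
  endloop
 endfacet
 facet normal 0.605 0.772 -0.195
  outer loop
   vertex 2.0 2.6 2.0
   vertex 0.6 3.8 2.4
   vertex 3.6 1.8 3.8
  endloop
 endfacet
 facet normal 0.717 0.587 -0.376
  outer loop
   vertex 2.0 2.6 2.0
   vertex 3.6 1.8 3.8
   vertex 2.4 1.6 1.2
  endloop
 endfacet
 facet normal 0.388 0.665 -0.638
  outer loop
   vertex 2.0 2.6 2.0
   vertex 2.4 1.6 1.2
   vertex 0.6 3.8 2.4
  endloop
 endfacet
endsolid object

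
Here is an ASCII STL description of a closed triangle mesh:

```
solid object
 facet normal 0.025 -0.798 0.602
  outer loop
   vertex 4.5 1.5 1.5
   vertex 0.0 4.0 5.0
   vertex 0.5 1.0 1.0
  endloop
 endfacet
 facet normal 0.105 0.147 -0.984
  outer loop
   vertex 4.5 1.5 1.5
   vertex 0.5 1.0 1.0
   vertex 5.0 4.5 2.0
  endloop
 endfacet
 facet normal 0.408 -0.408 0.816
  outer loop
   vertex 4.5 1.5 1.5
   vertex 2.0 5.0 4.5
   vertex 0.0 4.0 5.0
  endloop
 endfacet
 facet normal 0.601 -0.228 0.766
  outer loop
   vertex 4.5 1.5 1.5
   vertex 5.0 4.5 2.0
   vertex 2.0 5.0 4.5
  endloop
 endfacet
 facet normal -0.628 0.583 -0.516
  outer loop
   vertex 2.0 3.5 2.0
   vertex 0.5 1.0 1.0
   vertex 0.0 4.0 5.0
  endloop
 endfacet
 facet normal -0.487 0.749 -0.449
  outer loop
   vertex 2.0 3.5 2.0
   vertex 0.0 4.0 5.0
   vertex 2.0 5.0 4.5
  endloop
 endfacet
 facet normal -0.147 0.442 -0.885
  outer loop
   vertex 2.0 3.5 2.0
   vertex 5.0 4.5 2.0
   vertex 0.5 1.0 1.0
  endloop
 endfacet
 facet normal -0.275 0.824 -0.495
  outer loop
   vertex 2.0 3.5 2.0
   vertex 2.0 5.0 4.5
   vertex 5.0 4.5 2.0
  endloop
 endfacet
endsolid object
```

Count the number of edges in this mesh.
12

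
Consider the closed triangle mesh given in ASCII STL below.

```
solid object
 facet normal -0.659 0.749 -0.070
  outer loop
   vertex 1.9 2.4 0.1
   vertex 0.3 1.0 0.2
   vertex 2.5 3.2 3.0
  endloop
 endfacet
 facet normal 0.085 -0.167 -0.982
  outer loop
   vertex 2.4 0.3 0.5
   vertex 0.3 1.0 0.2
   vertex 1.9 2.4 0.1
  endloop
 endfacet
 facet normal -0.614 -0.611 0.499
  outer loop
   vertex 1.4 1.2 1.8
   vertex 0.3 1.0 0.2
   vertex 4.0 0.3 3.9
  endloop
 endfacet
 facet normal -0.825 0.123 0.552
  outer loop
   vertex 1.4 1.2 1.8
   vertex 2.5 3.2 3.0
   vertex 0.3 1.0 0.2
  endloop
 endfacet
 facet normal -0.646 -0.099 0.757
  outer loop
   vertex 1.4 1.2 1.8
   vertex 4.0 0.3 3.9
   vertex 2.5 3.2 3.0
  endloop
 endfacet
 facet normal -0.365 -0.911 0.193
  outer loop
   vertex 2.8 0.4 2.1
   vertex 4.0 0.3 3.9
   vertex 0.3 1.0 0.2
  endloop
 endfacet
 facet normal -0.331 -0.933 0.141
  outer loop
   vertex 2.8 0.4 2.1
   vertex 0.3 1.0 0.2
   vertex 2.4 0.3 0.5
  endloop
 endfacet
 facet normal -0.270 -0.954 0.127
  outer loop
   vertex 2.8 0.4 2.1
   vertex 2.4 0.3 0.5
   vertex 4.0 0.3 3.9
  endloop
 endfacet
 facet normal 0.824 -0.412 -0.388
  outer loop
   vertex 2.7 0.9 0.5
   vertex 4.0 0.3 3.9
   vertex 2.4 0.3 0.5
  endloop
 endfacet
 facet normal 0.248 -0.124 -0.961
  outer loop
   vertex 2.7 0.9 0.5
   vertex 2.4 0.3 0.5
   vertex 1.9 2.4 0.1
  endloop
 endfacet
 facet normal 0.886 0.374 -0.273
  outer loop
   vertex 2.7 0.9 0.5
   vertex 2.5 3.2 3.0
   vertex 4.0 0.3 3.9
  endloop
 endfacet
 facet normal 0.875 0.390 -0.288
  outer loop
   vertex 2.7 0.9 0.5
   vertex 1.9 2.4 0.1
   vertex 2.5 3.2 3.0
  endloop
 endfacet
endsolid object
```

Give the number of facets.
12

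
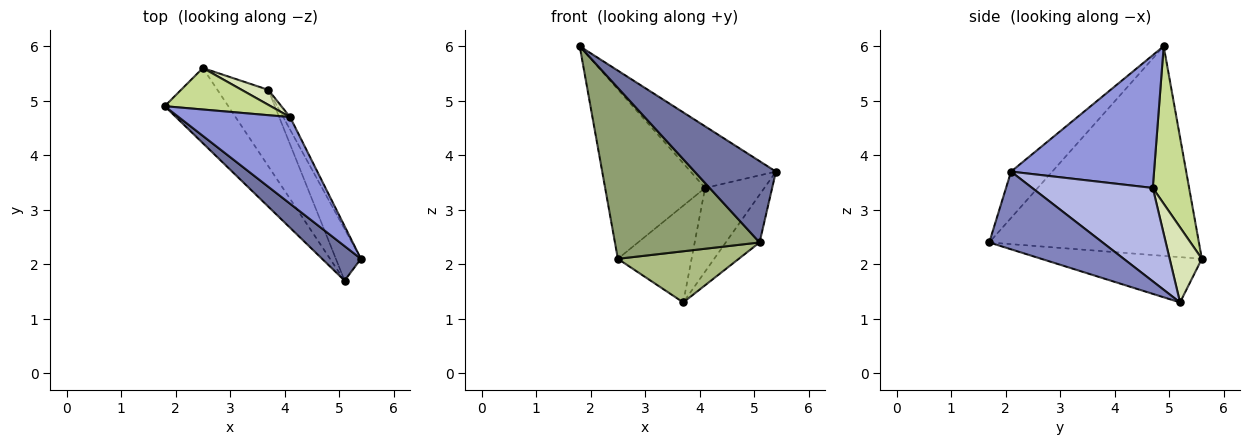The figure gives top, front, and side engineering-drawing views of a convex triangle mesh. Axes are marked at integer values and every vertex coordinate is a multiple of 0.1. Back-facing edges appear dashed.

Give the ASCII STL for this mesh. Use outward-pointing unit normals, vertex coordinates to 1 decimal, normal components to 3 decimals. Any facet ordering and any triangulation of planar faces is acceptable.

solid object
 facet normal -0.423 -0.834 0.354
  outer loop
   vertex 5.1 1.7 2.4
   vertex 5.4 2.1 3.7
   vertex 1.8 4.9 6.0
  endloop
 endfacet
 facet normal 0.915 0.273 -0.295
  outer loop
   vertex 5.1 1.7 2.4
   vertex 3.7 5.2 1.3
   vertex 5.4 2.1 3.7
  endloop
 endfacet
 facet normal 0.697 0.416 0.584
  outer loop
   vertex 4.1 4.7 3.4
   vertex 1.8 4.9 6.0
   vertex 5.4 2.1 3.7
  endloop
 endfacet
 facet normal 0.896 0.440 -0.066
  outer loop
   vertex 4.1 4.7 3.4
   vertex 5.4 2.1 3.7
   vertex 3.7 5.2 1.3
  endloop
 endfacet
 facet normal -0.799 -0.551 -0.242
  outer loop
   vertex 2.5 5.6 2.1
   vertex 5.1 1.7 2.4
   vertex 1.8 4.9 6.0
  endloop
 endfacet
 facet normal -0.595 -0.448 -0.668
  outer loop
   vertex 2.5 5.6 2.1
   vertex 3.7 5.2 1.3
   vertex 5.1 1.7 2.4
  endloop
 endfacet
 facet normal 0.333 0.916 0.224
  outer loop
   vertex 2.5 5.6 2.1
   vertex 1.8 4.9 6.0
   vertex 4.1 4.7 3.4
  endloop
 endfacet
 facet normal 0.396 0.907 0.141
  outer loop
   vertex 2.5 5.6 2.1
   vertex 4.1 4.7 3.4
   vertex 3.7 5.2 1.3
  endloop
 endfacet
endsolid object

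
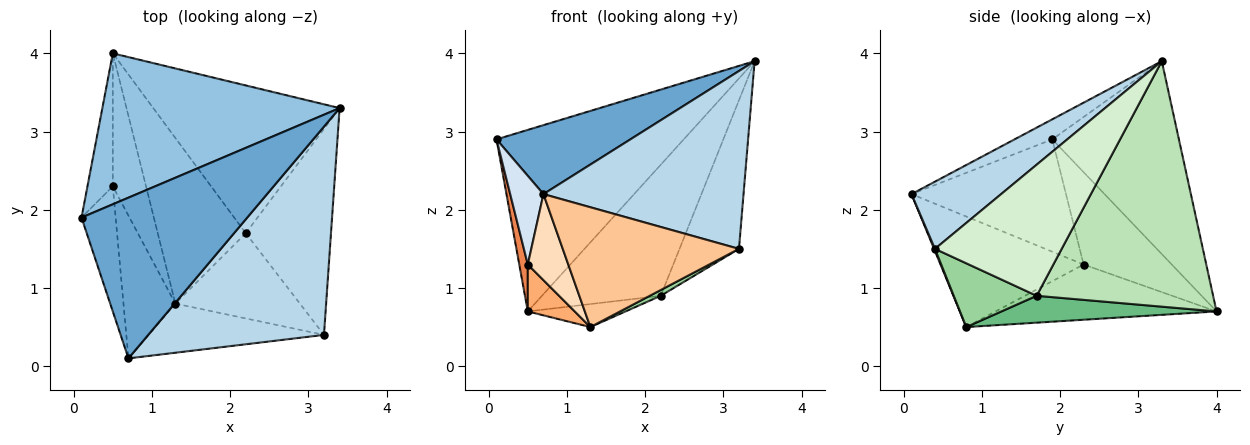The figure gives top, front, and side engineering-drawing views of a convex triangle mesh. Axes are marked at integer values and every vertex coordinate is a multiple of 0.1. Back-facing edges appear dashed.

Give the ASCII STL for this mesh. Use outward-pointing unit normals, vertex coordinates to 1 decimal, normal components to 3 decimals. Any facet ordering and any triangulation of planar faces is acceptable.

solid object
 facet normal -0.110 -0.392 0.913
  outer loop
   vertex 0.7 0.1 2.2
   vertex 3.4 3.3 3.9
   vertex 0.1 1.9 2.9
  endloop
 endfacet
 facet normal -0.461 0.682 0.567
  outer loop
   vertex 0.5 4.0 0.7
   vertex 0.1 1.9 2.9
   vertex 3.4 3.3 3.9
  endloop
 endfacet
 facet normal 0.279 -0.624 0.730
  outer loop
   vertex 3.2 0.4 1.5
   vertex 3.4 3.3 3.9
   vertex 0.7 0.1 2.2
  endloop
 endfacet
 facet normal -0.937 -0.202 -0.285
  outer loop
   vertex 0.5 2.3 1.3
   vertex 0.7 0.1 2.2
   vertex 0.1 1.9 2.9
  endloop
 endfacet
 facet normal -0.960 -0.093 -0.263
  outer loop
   vertex 0.5 2.3 1.3
   vertex 0.1 1.9 2.9
   vertex 0.5 4.0 0.7
  endloop
 endfacet
 facet normal -0.843 -0.179 -0.507
  outer loop
   vertex 1.3 0.8 0.5
   vertex 0.5 2.3 1.3
   vertex 0.5 4.0 0.7
  endloop
 endfacet
 facet normal 0.005 -0.925 -0.379
  outer loop
   vertex 1.3 0.8 0.5
   vertex 3.2 0.4 1.5
   vertex 0.7 0.1 2.2
  endloop
 endfacet
 facet normal -0.877 -0.248 -0.412
  outer loop
   vertex 1.3 0.8 0.5
   vertex 0.7 0.1 2.2
   vertex 0.5 2.3 1.3
  endloop
 endfacet
 facet normal 0.290 0.132 -0.948
  outer loop
   vertex 2.2 1.7 0.9
   vertex 1.3 0.8 0.5
   vertex 0.5 4.0 0.7
  endloop
 endfacet
 facet normal 0.455 -0.060 -0.888
  outer loop
   vertex 2.2 1.7 0.9
   vertex 3.2 0.4 1.5
   vertex 1.3 0.8 0.5
  endloop
 endfacet
 facet normal 0.702 0.473 -0.533
  outer loop
   vertex 2.2 1.7 0.9
   vertex 0.5 4.0 0.7
   vertex 3.4 3.3 3.9
  endloop
 endfacet
 facet normal 0.780 0.366 -0.507
  outer loop
   vertex 2.2 1.7 0.9
   vertex 3.4 3.3 3.9
   vertex 3.2 0.4 1.5
  endloop
 endfacet
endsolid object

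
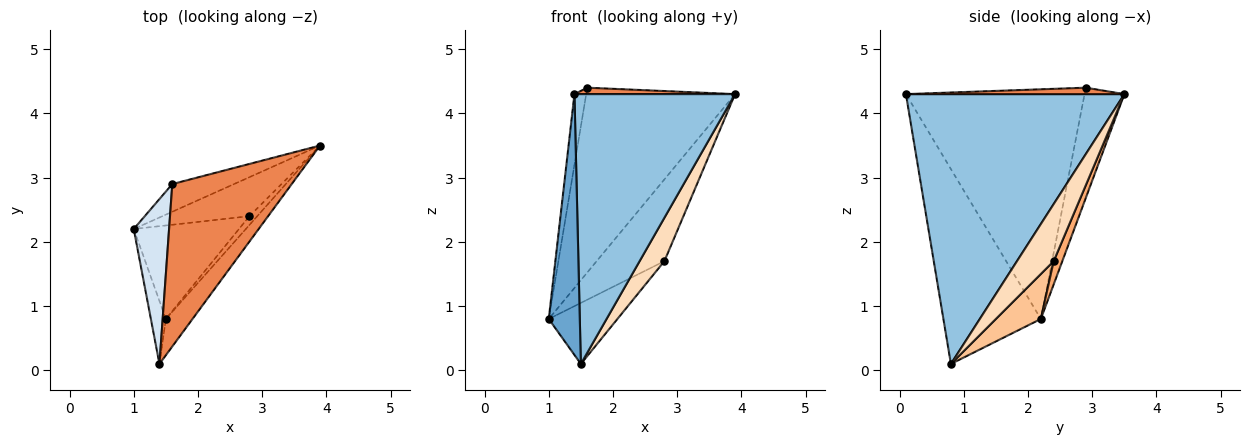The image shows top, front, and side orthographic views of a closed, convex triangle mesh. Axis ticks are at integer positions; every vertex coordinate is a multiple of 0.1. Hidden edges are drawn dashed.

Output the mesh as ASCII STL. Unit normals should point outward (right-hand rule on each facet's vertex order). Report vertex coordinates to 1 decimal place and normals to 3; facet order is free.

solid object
 facet normal -0.950 -0.303 -0.073
  outer loop
   vertex 1.5 0.8 0.1
   vertex 1.4 0.1 4.3
   vertex 1.0 2.2 0.8
  endloop
 endfacet
 facet normal 0.803 -0.591 -0.079
  outer loop
   vertex 1.5 0.8 0.1
   vertex 3.9 3.5 4.3
   vertex 1.4 0.1 4.3
  endloop
 endfacet
 facet normal -0.256 0.956 -0.143
  outer loop
   vertex 1.6 2.9 4.4
   vertex 3.9 3.5 4.3
   vertex 1.0 2.2 0.8
  endloop
 endfacet
 facet normal -0.986 0.065 0.152
  outer loop
   vertex 1.6 2.9 4.4
   vertex 1.0 2.2 0.8
   vertex 1.4 0.1 4.3
  endloop
 endfacet
 facet normal 0.054 -0.039 0.998
  outer loop
   vertex 1.6 2.9 4.4
   vertex 1.4 0.1 4.3
   vertex 3.9 3.5 4.3
  endloop
 endfacet
 facet normal 0.114 0.897 -0.428
  outer loop
   vertex 2.8 2.4 1.7
   vertex 1.0 2.2 0.8
   vertex 3.9 3.5 4.3
  endloop
 endfacet
 facet normal 0.337 0.515 -0.788
  outer loop
   vertex 2.8 2.4 1.7
   vertex 1.5 0.8 0.1
   vertex 1.0 2.2 0.8
  endloop
 endfacet
 facet normal 0.824 -0.556 -0.113
  outer loop
   vertex 2.8 2.4 1.7
   vertex 3.9 3.5 4.3
   vertex 1.5 0.8 0.1
  endloop
 endfacet
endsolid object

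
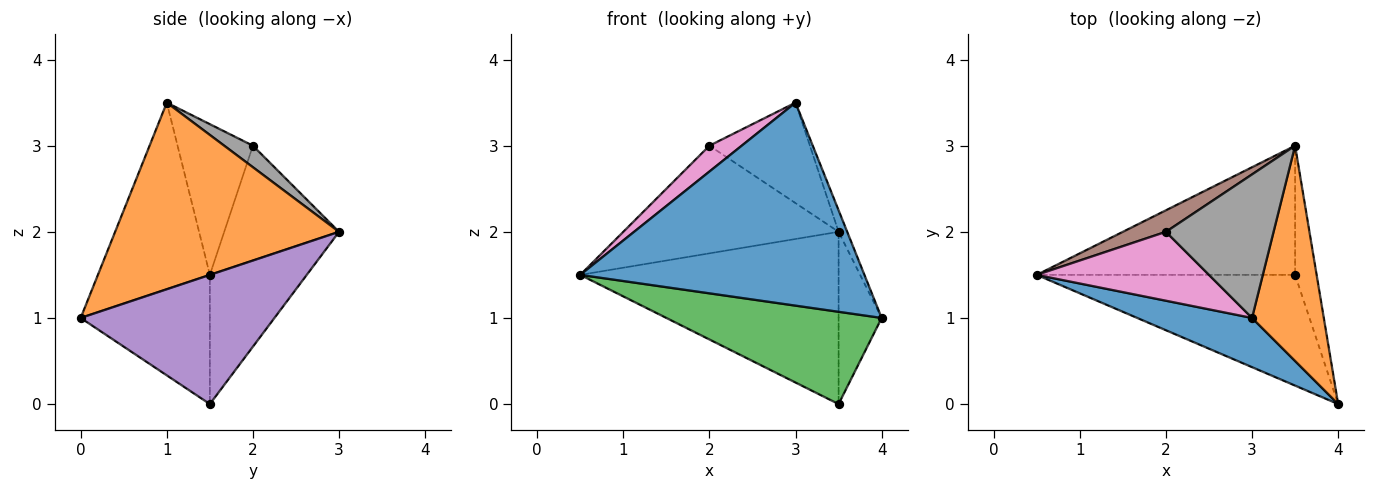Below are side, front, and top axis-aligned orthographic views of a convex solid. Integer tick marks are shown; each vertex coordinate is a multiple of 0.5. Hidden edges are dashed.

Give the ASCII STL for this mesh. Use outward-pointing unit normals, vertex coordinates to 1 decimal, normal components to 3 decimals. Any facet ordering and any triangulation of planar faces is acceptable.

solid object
 facet normal -0.358 -0.908 0.220
  outer loop
   vertex 3.0 1.0 3.5
   vertex 0.5 1.5 1.5
   vertex 4.0 0.0 1.0
  endloop
 endfacet
 facet normal 0.933 0.036 0.359
  outer loop
   vertex 3.0 1.0 3.5
   vertex 4.0 0.0 1.0
   vertex 3.5 3.0 2.0
  endloop
 endfacet
 facet normal -0.359 -0.598 -0.717
  outer loop
   vertex 3.5 1.5 0.0
   vertex 4.0 0.0 1.0
   vertex 0.5 1.5 1.5
  endloop
 endfacet
 facet normal -0.287 0.766 -0.575
  outer loop
   vertex 3.5 1.5 0.0
   vertex 0.5 1.5 1.5
   vertex 3.5 3.0 2.0
  endloop
 endfacet
 facet normal 0.964 0.214 -0.161
  outer loop
   vertex 3.5 1.5 0.0
   vertex 3.5 3.0 2.0
   vertex 4.0 0.0 1.0
  endloop
 endfacet
 facet normal -0.463 0.869 0.174
  outer loop
   vertex 2.0 2.0 3.0
   vertex 3.5 3.0 2.0
   vertex 0.5 1.5 1.5
  endloop
 endfacet
 facet normal -0.634 -0.272 0.724
  outer loop
   vertex 2.0 2.0 3.0
   vertex 0.5 1.5 1.5
   vertex 3.0 1.0 3.5
  endloop
 endfacet
 facet normal 0.162 0.566 0.808
  outer loop
   vertex 2.0 2.0 3.0
   vertex 3.0 1.0 3.5
   vertex 3.5 3.0 2.0
  endloop
 endfacet
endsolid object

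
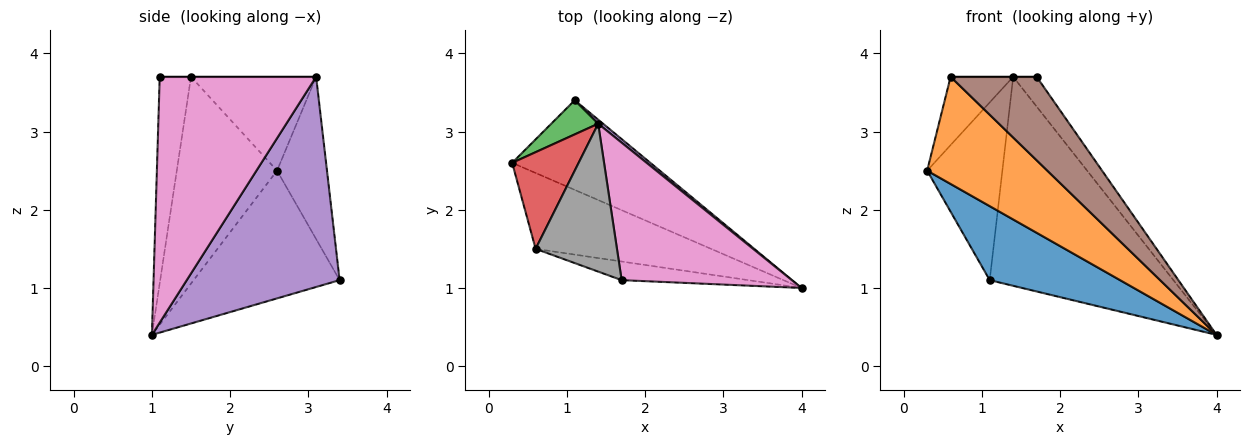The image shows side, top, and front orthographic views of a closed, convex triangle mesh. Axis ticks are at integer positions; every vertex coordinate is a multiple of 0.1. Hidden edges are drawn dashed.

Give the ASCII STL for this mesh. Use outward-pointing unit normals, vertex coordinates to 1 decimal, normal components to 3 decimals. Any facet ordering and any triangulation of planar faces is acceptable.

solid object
 facet normal -0.581 -0.518 -0.628
  outer loop
   vertex 1.1 3.4 1.1
   vertex 4.0 1.0 0.4
   vertex 0.3 2.6 2.5
  endloop
 endfacet
 facet normal -0.563 -0.675 -0.478
  outer loop
   vertex 0.6 1.5 3.7
   vertex 0.3 2.6 2.5
   vertex 4.0 1.0 0.4
  endloop
 endfacet
 facet normal -0.546 0.823 0.158
  outer loop
   vertex 1.4 3.1 3.7
   vertex 1.1 3.4 1.1
   vertex 0.3 2.6 2.5
  endloop
 endfacet
 facet normal -0.756 0.378 0.535
  outer loop
   vertex 1.4 3.1 3.7
   vertex 0.3 2.6 2.5
   vertex 0.6 1.5 3.7
  endloop
 endfacet
 facet normal 0.640 0.769 0.015
  outer loop
   vertex 1.4 3.1 3.7
   vertex 4.0 1.0 0.4
   vertex 1.1 3.4 1.1
  endloop
 endfacet
 facet normal -0.334 -0.920 -0.205
  outer loop
   vertex 1.7 1.1 3.7
   vertex 0.6 1.5 3.7
   vertex 4.0 1.0 0.4
  endloop
 endfacet
 facet normal 0.816 0.122 0.565
  outer loop
   vertex 1.7 1.1 3.7
   vertex 4.0 1.0 0.4
   vertex 1.4 3.1 3.7
  endloop
 endfacet
 facet normal 0.000 0.000 1.000
  outer loop
   vertex 1.7 1.1 3.7
   vertex 1.4 3.1 3.7
   vertex 0.6 1.5 3.7
  endloop
 endfacet
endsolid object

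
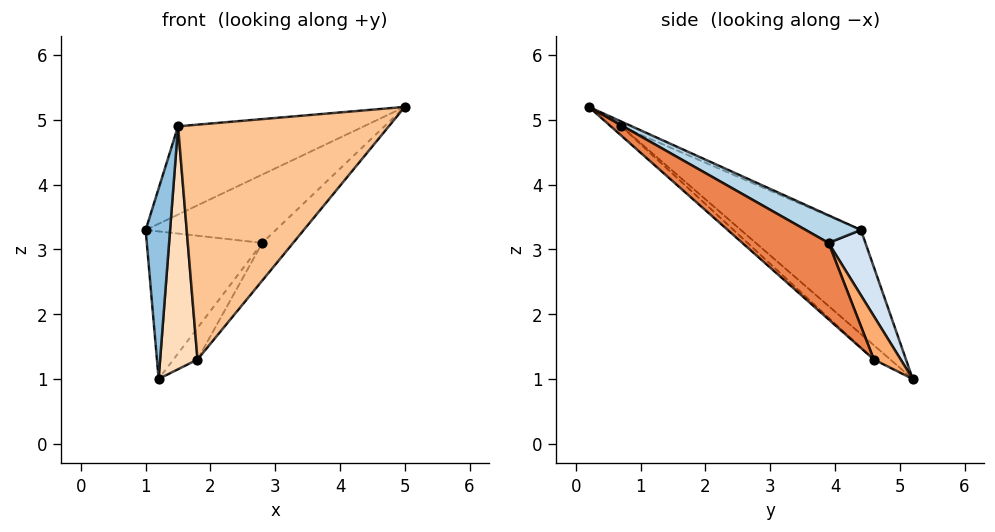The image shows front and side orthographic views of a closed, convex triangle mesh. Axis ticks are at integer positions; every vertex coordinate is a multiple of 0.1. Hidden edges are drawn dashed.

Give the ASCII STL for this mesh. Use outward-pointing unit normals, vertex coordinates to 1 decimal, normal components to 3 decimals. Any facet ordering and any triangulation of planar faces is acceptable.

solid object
 facet normal -0.022 0.394 0.919
  outer loop
   vertex 1.5 0.7 4.9
   vertex 5.0 0.2 5.2
   vertex 1.0 4.4 3.3
  endloop
 endfacet
 facet normal -0.968 -0.197 -0.153
  outer loop
   vertex 1.5 0.7 4.9
   vertex 1.0 4.4 3.3
   vertex 1.2 5.2 1.0
  endloop
 endfacet
 facet normal 0.248 0.586 0.772
  outer loop
   vertex 2.8 3.9 3.1
   vertex 1.0 4.4 3.3
   vertex 5.0 0.2 5.2
  endloop
 endfacet
 facet normal 0.287 0.897 0.337
  outer loop
   vertex 2.8 3.9 3.1
   vertex 1.2 5.2 1.0
   vertex 1.0 4.4 3.3
  endloop
 endfacet
 facet normal 0.877 0.314 -0.365
  outer loop
   vertex 1.8 4.6 1.3
   vertex 2.8 3.9 3.1
   vertex 5.0 0.2 5.2
  endloop
 endfacet
 facet normal 0.736 0.660 -0.152
  outer loop
   vertex 1.8 4.6 1.3
   vertex 1.2 5.2 1.0
   vertex 2.8 3.9 3.1
  endloop
 endfacet
 facet normal -0.034 -0.677 -0.736
  outer loop
   vertex 1.8 4.6 1.3
   vertex 5.0 0.2 5.2
   vertex 1.5 0.7 4.9
  endloop
 endfacet
 facet normal -0.281 -0.639 -0.716
  outer loop
   vertex 1.8 4.6 1.3
   vertex 1.5 0.7 4.9
   vertex 1.2 5.2 1.0
  endloop
 endfacet
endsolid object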